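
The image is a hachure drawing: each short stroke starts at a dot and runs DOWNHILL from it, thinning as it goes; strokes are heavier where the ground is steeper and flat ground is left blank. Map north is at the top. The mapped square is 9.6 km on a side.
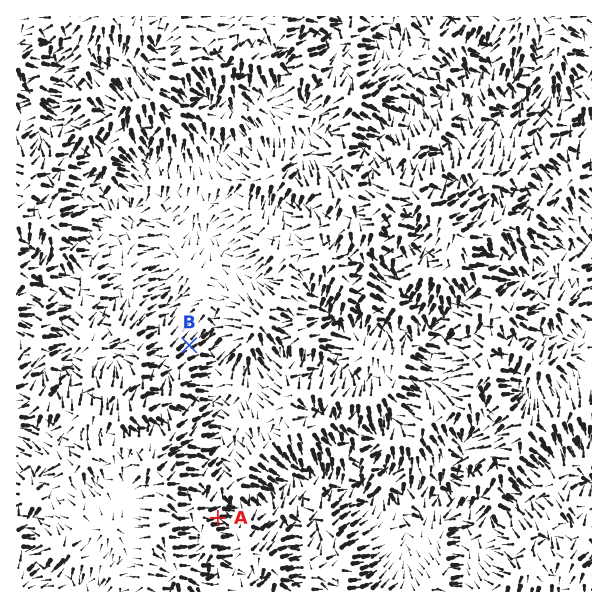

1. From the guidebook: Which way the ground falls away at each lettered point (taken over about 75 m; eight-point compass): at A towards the E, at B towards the NE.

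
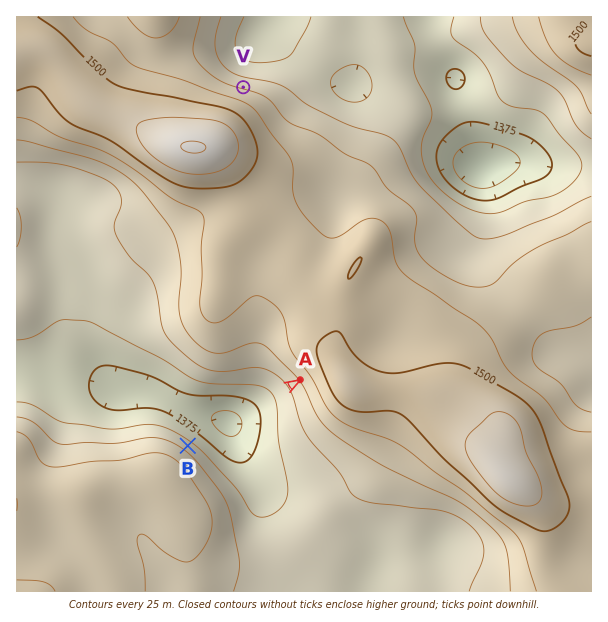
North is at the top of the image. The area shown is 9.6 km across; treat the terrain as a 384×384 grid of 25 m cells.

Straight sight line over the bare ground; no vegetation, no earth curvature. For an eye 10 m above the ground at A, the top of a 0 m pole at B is visible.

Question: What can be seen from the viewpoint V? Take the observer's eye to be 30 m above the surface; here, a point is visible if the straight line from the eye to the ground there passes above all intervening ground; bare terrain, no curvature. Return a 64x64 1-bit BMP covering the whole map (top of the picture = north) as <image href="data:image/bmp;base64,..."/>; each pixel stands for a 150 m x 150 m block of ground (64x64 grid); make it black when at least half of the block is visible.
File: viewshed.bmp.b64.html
<image width="64" height="64" href="data:image/bmp;base64,Qk0+AgAAAAAAAD4AAAAoAAAAQAAAAEAAAAABAAEAAAAAAAACAAATCwAAEwsAAAIAAAAAAAAA////AAAAAAAAAAAAAAAAAAAAAAAAAAAAAAAAAAAAAAAAAAAAAAAAAAAAAAAAAAAAAAAAAAAAAAAAAAAAAAAAAAAAAAAAAAAAAAAAAAAAAAAAAAAAAAAAAAAAAAAAAAAAAAAAAAAAAAAAAAAAAAAAAAAAAAAAAAYAAAAAAAAAHgAAAAAAAAA8AAAAAAAAADwAAAAAAAAAPAAAAAAAAAAeAAAAAAAAAB4AAAAAAAAADwAAAAAAAAAEAAAAAAAAAAAAAAAAAAAAAAAAAAAAAAAAAAAAAAAAAAAAAAAAAAAAAAAAAAAAAAAAAAAAAAAAAAAAAAAAAAAAAAAAAAAAAAAGAAAAAAAAAA+AAAAAAAAAD8AAAAAAAAAP4AAAAAAIAA/hAAAAAAgAD/MAAAAAHAAP/wAAAAAeAA//AAAAAA4AD/8AAAAADwAH/wAAAAAPgAP/AAAAAAfAAf8AAAAAB/AB/wAAAAAH8AD/AAAAAAfgAP8AAAAAB4AAfwAAAAAPAAA/AAAAAB+AAD8AAAAD/4AAPwAAAAf/wAB/AAAAD//AAP8AAAP//+AB/wAAH///8Af/AAA////4D/8AAH////Af/wD/////8B//AP/////wH/8B/////+A//wP/////4D//B//////g//8P/////+P//w/7////4///H4H////D//8fAf///8P//g=="/>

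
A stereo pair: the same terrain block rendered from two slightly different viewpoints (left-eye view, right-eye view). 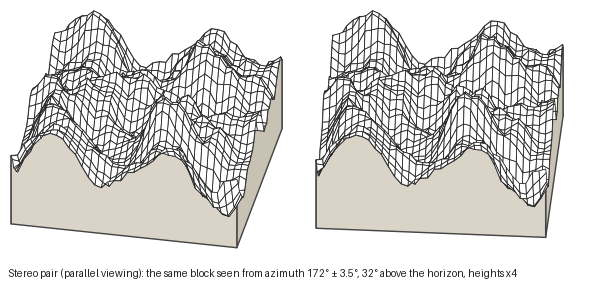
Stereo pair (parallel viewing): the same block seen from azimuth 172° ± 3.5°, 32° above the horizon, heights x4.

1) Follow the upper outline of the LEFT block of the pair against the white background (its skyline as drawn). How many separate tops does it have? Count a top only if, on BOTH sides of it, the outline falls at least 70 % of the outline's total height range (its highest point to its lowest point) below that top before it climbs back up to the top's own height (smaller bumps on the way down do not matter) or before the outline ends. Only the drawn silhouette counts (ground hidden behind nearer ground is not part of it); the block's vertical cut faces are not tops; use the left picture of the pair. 0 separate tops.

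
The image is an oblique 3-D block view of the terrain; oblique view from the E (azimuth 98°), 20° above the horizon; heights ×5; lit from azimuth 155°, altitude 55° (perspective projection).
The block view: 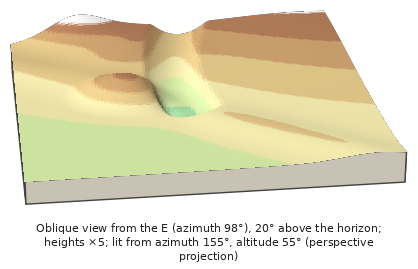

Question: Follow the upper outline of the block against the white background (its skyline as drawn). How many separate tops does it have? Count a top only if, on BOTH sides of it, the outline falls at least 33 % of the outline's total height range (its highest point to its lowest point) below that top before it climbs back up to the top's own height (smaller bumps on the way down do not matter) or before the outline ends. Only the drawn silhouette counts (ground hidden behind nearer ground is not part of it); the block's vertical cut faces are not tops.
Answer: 0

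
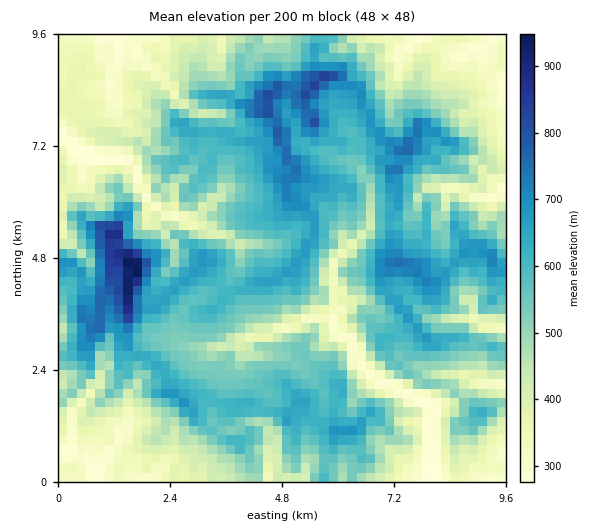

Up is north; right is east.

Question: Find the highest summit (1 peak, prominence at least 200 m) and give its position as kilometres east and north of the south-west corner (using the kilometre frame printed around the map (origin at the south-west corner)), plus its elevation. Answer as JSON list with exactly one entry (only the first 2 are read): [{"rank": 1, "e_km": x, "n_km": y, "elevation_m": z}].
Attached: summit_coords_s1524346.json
[{"rank": 1, "e_km": 1.64, "n_km": 4.56, "elevation_m": 995}]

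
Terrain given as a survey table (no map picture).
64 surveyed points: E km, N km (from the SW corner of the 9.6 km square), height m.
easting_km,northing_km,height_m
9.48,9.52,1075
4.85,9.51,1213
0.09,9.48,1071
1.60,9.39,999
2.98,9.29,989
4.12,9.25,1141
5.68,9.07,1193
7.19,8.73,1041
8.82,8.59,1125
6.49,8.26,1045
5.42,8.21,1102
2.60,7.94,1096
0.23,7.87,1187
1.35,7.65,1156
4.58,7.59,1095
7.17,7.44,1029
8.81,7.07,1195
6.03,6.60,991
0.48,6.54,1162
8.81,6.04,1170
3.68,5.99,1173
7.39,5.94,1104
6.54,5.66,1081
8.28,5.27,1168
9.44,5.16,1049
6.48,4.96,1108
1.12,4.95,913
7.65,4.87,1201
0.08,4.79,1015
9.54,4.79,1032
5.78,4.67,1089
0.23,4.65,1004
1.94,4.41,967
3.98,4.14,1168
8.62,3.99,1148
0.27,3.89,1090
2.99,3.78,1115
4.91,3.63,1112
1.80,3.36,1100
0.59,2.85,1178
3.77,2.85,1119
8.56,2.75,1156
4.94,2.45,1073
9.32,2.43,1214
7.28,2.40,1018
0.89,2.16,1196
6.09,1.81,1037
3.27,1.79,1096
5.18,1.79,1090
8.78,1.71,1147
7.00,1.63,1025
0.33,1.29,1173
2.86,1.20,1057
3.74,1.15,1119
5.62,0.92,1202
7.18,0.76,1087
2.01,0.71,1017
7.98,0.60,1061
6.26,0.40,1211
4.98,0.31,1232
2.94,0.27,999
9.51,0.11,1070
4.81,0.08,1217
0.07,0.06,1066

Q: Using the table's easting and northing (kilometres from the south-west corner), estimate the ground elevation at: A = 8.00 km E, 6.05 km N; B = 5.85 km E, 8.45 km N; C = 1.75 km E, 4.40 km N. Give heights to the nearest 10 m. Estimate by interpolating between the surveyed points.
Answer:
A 1140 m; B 1110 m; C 950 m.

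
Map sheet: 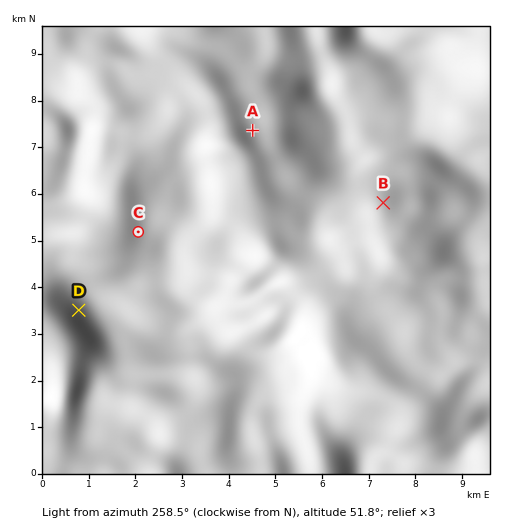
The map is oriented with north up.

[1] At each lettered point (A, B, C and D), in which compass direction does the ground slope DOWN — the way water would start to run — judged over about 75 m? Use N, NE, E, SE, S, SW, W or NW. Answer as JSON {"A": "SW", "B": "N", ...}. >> {"A": "NE", "B": "N", "C": "SE", "D": "NE"}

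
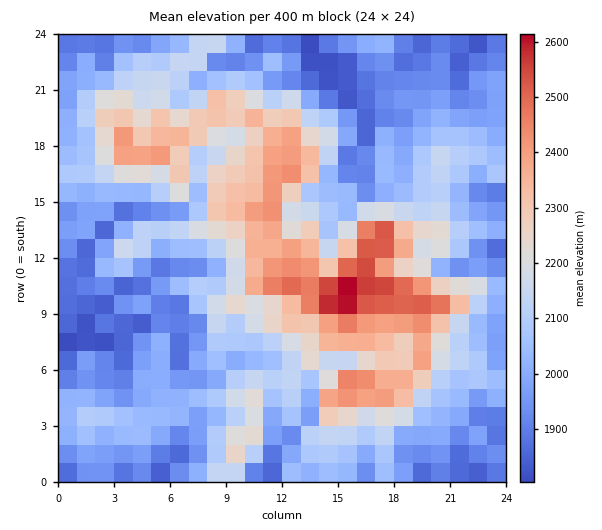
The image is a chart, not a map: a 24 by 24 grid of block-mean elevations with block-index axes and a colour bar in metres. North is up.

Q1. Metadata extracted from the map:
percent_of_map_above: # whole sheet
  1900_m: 85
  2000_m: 64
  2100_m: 41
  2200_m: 27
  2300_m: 17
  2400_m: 8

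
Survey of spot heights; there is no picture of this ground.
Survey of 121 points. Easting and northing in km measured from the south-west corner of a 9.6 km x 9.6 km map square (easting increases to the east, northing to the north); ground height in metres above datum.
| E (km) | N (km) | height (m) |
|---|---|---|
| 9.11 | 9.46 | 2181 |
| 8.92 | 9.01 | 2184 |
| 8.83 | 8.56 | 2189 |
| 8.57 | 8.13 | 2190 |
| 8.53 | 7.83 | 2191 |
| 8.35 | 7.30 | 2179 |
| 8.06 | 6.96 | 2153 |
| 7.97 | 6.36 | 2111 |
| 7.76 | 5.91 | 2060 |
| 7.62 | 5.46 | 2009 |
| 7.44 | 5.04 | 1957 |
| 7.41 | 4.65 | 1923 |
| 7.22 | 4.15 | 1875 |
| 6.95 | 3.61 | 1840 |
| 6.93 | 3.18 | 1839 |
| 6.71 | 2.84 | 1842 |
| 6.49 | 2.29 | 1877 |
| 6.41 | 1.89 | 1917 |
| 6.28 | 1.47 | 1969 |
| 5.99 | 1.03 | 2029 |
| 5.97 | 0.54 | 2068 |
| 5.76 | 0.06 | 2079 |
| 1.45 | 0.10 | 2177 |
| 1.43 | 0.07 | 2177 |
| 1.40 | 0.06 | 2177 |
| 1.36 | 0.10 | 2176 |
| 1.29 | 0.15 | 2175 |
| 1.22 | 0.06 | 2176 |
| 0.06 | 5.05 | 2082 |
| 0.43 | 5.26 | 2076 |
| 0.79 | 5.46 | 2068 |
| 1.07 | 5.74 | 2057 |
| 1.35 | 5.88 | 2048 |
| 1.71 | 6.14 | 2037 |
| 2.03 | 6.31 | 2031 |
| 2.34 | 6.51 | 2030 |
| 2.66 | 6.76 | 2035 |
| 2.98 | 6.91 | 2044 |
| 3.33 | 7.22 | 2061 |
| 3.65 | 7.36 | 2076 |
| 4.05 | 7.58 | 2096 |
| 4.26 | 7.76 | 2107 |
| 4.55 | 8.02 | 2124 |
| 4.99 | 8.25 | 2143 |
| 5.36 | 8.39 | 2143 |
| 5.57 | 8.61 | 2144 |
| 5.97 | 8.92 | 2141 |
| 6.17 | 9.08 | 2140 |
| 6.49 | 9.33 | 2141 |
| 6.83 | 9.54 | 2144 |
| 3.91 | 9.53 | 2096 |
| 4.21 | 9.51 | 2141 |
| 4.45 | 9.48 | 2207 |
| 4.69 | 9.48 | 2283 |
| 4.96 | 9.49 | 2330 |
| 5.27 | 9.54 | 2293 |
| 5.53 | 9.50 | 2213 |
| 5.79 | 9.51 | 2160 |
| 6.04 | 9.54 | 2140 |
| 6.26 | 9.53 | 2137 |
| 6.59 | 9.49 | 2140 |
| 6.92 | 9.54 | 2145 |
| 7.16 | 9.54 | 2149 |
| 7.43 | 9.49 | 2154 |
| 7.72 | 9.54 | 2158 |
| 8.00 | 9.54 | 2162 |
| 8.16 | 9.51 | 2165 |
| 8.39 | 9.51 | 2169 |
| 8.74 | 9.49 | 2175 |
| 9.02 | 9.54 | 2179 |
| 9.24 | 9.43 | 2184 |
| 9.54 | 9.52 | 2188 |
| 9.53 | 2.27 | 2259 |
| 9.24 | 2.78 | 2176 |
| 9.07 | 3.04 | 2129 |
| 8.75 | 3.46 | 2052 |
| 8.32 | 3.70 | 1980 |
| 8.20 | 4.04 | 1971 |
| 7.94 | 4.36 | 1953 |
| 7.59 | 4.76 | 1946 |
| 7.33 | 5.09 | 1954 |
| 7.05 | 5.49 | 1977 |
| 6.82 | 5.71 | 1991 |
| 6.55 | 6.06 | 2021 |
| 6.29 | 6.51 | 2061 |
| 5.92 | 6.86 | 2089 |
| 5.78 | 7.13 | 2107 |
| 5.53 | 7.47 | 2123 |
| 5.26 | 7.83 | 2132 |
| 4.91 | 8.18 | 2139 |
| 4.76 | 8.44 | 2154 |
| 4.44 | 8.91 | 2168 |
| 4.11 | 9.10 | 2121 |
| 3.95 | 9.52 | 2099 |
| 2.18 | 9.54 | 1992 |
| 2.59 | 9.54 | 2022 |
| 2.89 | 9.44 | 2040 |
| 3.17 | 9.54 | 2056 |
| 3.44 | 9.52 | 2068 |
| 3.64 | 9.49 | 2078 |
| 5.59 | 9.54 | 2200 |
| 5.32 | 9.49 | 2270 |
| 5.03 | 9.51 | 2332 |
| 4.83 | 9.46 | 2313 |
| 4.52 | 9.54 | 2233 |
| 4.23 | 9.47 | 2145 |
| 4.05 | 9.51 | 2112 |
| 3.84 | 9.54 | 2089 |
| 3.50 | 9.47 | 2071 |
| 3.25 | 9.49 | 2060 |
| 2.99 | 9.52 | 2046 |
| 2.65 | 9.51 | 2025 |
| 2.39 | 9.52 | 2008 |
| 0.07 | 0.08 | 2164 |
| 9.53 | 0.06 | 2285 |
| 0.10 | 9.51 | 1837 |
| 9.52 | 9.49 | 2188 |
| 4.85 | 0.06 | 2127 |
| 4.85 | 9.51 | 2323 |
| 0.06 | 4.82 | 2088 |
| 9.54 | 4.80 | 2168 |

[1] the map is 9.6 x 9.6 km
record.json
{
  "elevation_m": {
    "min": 1825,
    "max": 2345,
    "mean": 2055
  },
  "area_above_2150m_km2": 17.8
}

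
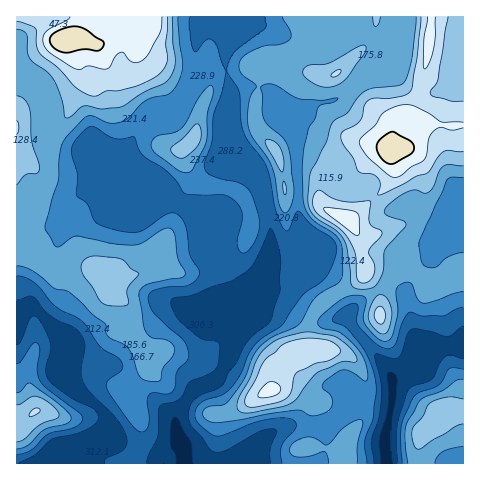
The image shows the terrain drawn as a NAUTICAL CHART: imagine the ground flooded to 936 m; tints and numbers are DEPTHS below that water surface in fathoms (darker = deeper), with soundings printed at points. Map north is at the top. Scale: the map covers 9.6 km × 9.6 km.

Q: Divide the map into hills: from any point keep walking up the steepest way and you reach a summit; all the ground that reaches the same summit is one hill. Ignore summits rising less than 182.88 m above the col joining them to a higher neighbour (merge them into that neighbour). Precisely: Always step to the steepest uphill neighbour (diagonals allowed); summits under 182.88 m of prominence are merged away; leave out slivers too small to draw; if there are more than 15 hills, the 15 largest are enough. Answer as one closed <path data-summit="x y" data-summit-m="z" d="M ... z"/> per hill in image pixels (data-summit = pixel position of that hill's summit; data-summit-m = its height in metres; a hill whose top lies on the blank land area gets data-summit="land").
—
<path data-summit="land" d="M463 16l-236 1 0 35-2 11 6 32-3 11 3 24 15 38 15 14 9 40 0 24-32 79-4 18-6 13 1 4 10-19 16-16 7-21 4-6 13 3 21 14 18 7 11 0 13-5 5 1 35 44 10 17 22-9 16-20 12-4 20 0 2-2z"/><path data-summit="land" d="M227 16l-211 1 0 291 12 1 5-3 13 13 10 15 22 54 9 11 17 13 5 13-1 11-28 7-14 7-2 3 5 11 117 0-1-15-8-17-1-14 17-27 21-9 14-21 9-26-3-9 0-24 7-21-14-21-17-18-11-27-24-12-47-50 0-5 7-14 15-19 24-3 9-10 13-28 0-27 2-5 6-6 6-1 9 5 6 13 2-1z"/><path data-summit="271 390" data-summit-m="868" d="M271 298l-5 0-3 3-8 24-16 16-20 36-5 5-20 8-15 21-3 7 0 9 8 18 3 19 48 0 17-9 15-19 14-8 7-2 38 1 13-9 11-12 8-4 34 4 1-23-4-11-42-54-5-1-13 5-16-2-13-5-16-12z"/><path data-summit="193 139" data-summit-m="708" d="M210 35l-6 1-8 11 0 27-18 35-11 5-12-1-5 2-15 19-7 14 0 5 47 50 24 12 11 27 17 18 14 21-7 21 0 24 2 3 34-83 0-24-9-40-15-14-15-38-3-22 3-13-6-32 1-9-7-14z"/><path data-summit="35 412" data-summit-m="759" d="M33 306l-5 3-12 0 0 154 52 1-4-11 2-3 14-7 28-7 1-11-5-13-17-13-9-11-26-61z"/><path data-summit="445 410" data-summit-m="727" d="M463 345l-21 1-12 4-16 20-22 9 1 19-7 34 2 32 76-1z"/>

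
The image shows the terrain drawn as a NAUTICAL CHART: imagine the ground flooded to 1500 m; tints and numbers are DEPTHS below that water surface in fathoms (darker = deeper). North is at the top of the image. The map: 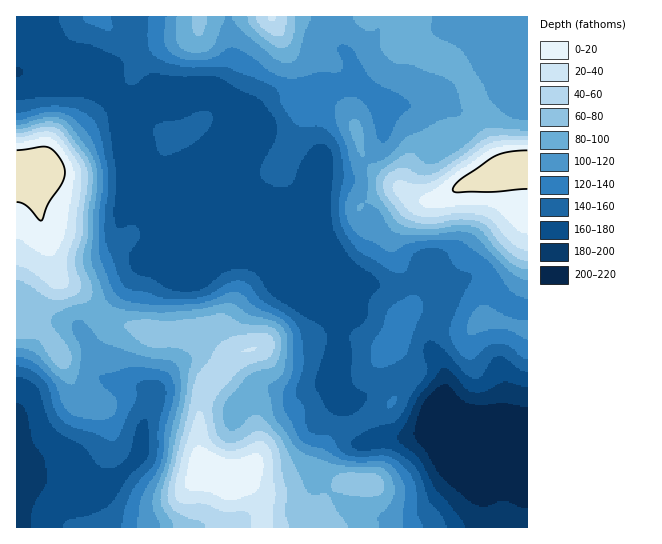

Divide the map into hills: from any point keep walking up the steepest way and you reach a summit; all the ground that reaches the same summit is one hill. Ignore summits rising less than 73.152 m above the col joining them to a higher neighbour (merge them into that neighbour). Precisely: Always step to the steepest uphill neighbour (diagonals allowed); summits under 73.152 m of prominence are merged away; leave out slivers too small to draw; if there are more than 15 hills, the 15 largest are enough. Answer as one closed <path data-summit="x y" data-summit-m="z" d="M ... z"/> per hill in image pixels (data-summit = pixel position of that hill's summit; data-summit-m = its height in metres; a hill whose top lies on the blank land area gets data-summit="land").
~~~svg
<path data-summit="land" d="M527 16l-198 0 0 25 2 3 15 8 3 5 6 16 0 9-14 5-19 0-19 5-25 3-12 5-11 11-40-16-73 0-8 4-17-1 26 63 10 12 9 3 77 77 22 11 20 25 59 28 0 64 21 48 9 11 13-3 26 0 26-8 7 0 49 20 6 4 13 2 18-4z"/><path data-summit="210 467" data-summit-m="1495" d="M118 100l1 29 4 24 29 69 1 17-9 23-15 20-48 49 21 46 16 7 23 3 12 8 0 7-10 24-2 23-4 9-28 26-24 1-24-9-28 0-16-8-1 59 511 1 0-76-17 3-13-2-6-4-49-20-7 0-26 8-26 0-8 3-5 0-5-5-16-30-9-24 0-64-59-28-20-25-22-11-77-77-9-3-10-12z"/><path data-summit="land" d="M51 65l-18 2-17 6 0 394 17 9 28 0 17 8 27 1 14-9 18-18 4-9 2-23 10-24 0-7-12-8-23-3-16-7-21-46 43-42 17-23 12-27 0-12-30-74-4-24-2-32-9-11-7-13-7-5-35 0z"/><path data-summit="271 17" data-summit-m="1430" d="M327 16l-192 0-2 22-5 13-17 16-14 3 4 3 7 13 11 13 15 0 8-4 73 0 40 16 11-11 12-5 25-3 19-5 19 0 14-5 0-9-6-16-3-5-15-8-2-3z"/>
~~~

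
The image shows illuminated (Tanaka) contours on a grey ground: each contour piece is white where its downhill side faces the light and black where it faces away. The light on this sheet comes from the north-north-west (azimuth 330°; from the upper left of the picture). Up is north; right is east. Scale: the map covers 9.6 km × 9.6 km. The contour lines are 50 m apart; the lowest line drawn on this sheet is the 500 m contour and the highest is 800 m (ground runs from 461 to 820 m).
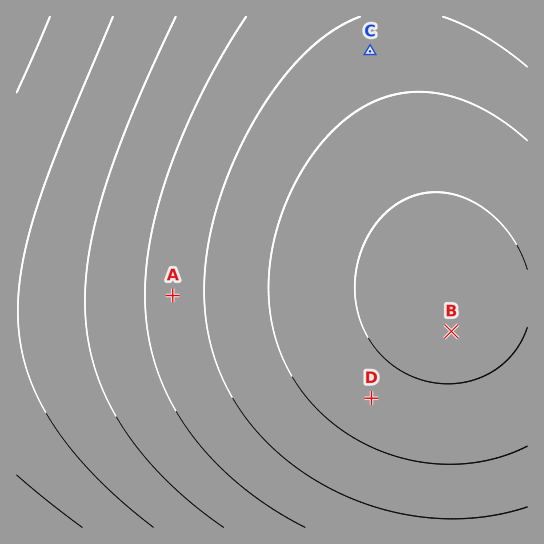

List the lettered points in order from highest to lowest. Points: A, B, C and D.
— B D C A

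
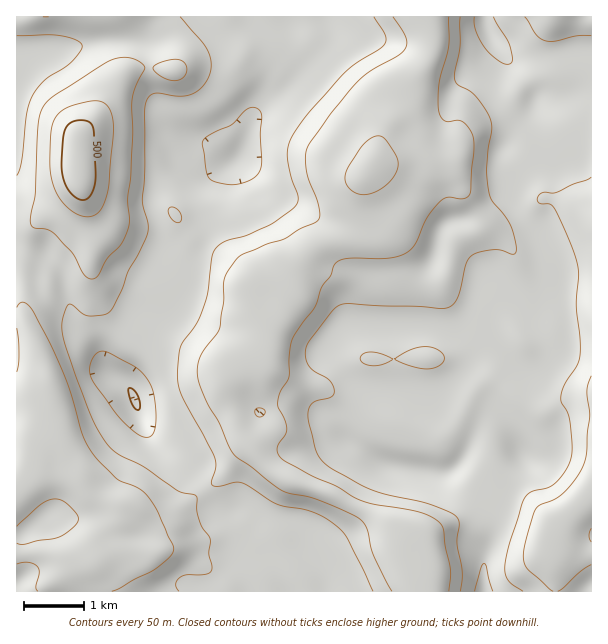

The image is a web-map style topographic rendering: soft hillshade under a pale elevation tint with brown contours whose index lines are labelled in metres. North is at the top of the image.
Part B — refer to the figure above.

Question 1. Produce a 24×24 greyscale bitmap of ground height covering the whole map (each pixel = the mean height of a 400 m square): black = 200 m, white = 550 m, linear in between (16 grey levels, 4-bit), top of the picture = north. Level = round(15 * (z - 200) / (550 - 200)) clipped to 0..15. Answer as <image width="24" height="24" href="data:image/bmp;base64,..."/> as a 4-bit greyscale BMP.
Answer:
<image width="24" height="24" href="data:image/bmp;base64,Qk2WAQAAAAAAAHYAAAAoAAAAGAAAABgAAAABAAQAAAAAACABAAATCwAAEwsAABAAAAAAAAAAAAAAABEREQAiIiIAMzMzAERERABVVVUAZmZmAHd3dwCIiIgAmZmZAKqqqgC7u7sAzMzMAN3d3QDu7u4A////AImZmHZmZmZpqnRomJmqmYdmZmZ6qnV5qYiZmYdmZmaKqWZpqZiZmYdmZ3iZh2ZomqmpmGZniZhlVVZmeaqodmZ5mHZVVVZVaKqXVGaJmGZmZmZWaKqGM2eZmGZmZmZmaKp0JGipmHZmZmZmaJlkRWiqqGZmZmZmZ5hlZmeaqWZmZmZmZ5dmZmaKqYZmZmZmZ4d4ZmaKqpd3d2ZmZ3eJdmZ5qpiIh3ZmZ4iahmZniamZl3d2Z4mql2ZmZ5mqmHdmZ4rclmVVZpq6qZdmZ4vsllVEV5q7qpdmZnvsplREV5q7qpdmZnvcplVUVoqqqZdmZmmrl2ZlVmiqqXZlVmeJmJdmZmeKqWVVZmZniIdmZmZomnVGZnd4h3ZmZmZnmnRXhw=="/>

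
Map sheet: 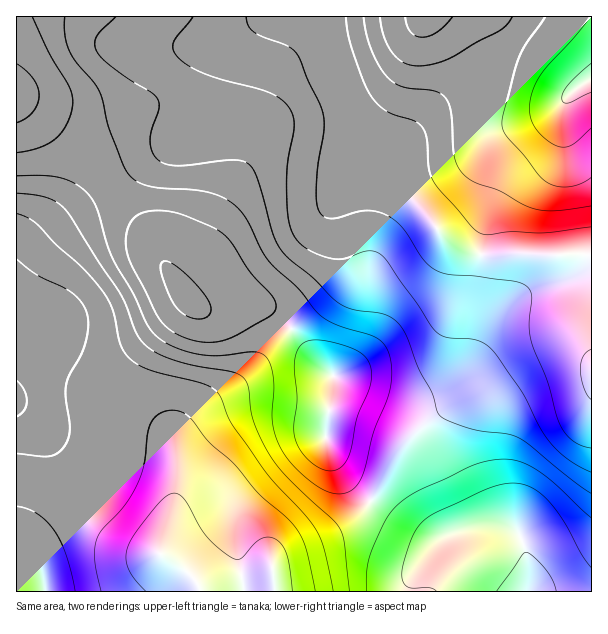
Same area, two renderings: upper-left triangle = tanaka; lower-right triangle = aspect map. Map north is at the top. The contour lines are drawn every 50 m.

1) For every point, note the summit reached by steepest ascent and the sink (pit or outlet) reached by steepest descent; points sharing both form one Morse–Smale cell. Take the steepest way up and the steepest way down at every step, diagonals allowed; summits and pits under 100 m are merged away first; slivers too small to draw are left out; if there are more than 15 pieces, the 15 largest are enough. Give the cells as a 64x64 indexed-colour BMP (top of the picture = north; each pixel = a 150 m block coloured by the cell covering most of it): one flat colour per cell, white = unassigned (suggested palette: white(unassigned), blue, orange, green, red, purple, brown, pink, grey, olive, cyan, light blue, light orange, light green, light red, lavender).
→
<image width="64" height="64" href="data:image/bmp;base64,Qk12CAAAAAAAAHYAAAAoAAAAQAAAAEAAAAABAAQAAAAAAAAIAAATCwAAEwsAABAAAAAAAAAA////ALR3HwAOf/8ALKAsACgn1gC9Z5QAS1aMAMJ34wB/f38AIr28AM++FwDox64AeLv/AIrfmACWmP8A1bDFACIiIiIiIiIiIiIiIiIiJVVVVVVVVVVVVVVVVVVUREREIiIiIiIiIiIiIiIiIiIlVVVVVVVVVVVVVVVVVVREREQiIiIiIiIiIiIiIiIiIiVVVVVVVVVVVVVVVVVVVERERCIiIiIiIiIiIiIiIiIiJVVVVVVVVVVVVVVVVVVUREREIiIiIiIiIiIiIiIiIiIiVVVVVVVVVVVVVVVVVVREREQiIiIiIiIiIiIiIiIiIiIiVVVVVVVVVVVVVVVVRERERCIiIiIiIiIiIiIiIiIiIiIiJVVVVVVUREVVVVVEREREIiIiIiIiIiIiIiIiIiIiIiIiJVVVVEREREREREREREQiIiIiIiIiIiIiIiIiIiIiIiIiVVRERERERERERERERCIiIiIiIiIiIiIiIiIiIiIiIiIlREREREREREREREREIiIiIiIiIiIiIiIiIiIiIiIiIiFEREREREREREREREQiIiIiIiIiIiIiIiIiIiIiIiIiEURERERERERERERERCIiIiIiIiIiIiIiIiIiIiIiIiERFEREREREREREREREIiIiIiIiIiIiIiIiIiIiIiIiERERREREREREREREREQiIiIiIiIiIiIiIiIiIiIiIiERERFERERERERERERERCIiIiIiIiIiIiIiIiIiIiIiIRERERREREREREREREREIiIiIiIiIiIiIiIiIiIiIiIhERERFEREREREREREREQiIiIiIiIiIiIiIiIiIiIiIhERERERRERERERERERERCIiIiIiIiIiIiIiIiIiIiIiIREREREUREREREREREREIiIiIiIiIiIiIiIiIiIiIiIhEREREREUREREREREREQiIiIiIiIiIiIiIiIiIiIiIiERERERERFERERERERERCIiIiIiIiIiIiIiIiIiIiIiIRERERERERFEREREREREIiIiIiIiIiIiIiIiIiIiIiIhERERERERERFEREREREQiIiIiIiIiIiIiIiIiIiIiIiERERERERERERRERERERCIiIiIiIiIiIiIiIiIiIiIiIRERERERERERERREREREIiIiIiIiIiIiIiIiIiIiIiIREREREREREREREUREREQiIiIiIiIiIiIiIiIiIiIiIRERERERERERERERERREQSIiIiIiIiIiIiIiIiIiIiIRERERERERERERERERERERIiIiIiIiIiIiIiIiIiIiIREREREREREREREREREREREiIiIiIiIiIiIiIiIiIiIRERERERERERERERERERERESIiIiIiIiIiIiIiIiIiIRERERERERERERERERERERERIiIiIiIiIiIiIiIiIiIREREREREREREREREREREREREiIiIiIiIiIiIhERERERERERERERERERERERERERERESIiIiIiIiIiIhERERERERERERERERERERERERERERERIiIiIiIiIiIiEREREREREREREREREREREREREREREREiIiIiIiIiIiERERERERERERERERERERERERERERERESIiIiIiIiIiERERERERERERERERERERERERERERERERIiIiIiIiIiIREREREREREREREREREREREREzERERERMiIiIiIiIiIRERERERERERERERERERERETMzMzMzMzMyIiIiIiIiIhEREREREREREREREREREREzMzMzMzMzMzIiIiIiIiIhERERERERERERERERERERETMzMzMzMzMzMiIiIiIiIhERERERERERERERERERERETMzMzMzMzMzMyIiIiIiIhERERERERERERERERERERETMzMzMzMzMzMzIiIiIiIiERERERERERERERERERERETMzMzMzMzMzMzMiIiIiIiERERERERERERERERERERETMzMzMzMzMzMzMyIiIiIiERERERERERERERERERERERMzMzMzMzMzMzMzIiIiIiERERERERERERERERERERERMzMzMzMzMzMzMzMiIiIiIREREREREREREREREREREREzMzMzMzMzMzMzMyIiIiIREREREREREREREREREREREzMzMzMzMzMzMzMzIiIiERERERERERERERERERERERMzMzMzMzMzMzMzMzMiIiERERERERERERERERERERERMzMzMzMzMzMzMzMzMyIiEREREREREREREREREREREREzMzMzMzMzMzMzMzMzIiEREREREREREREREREREREREzMzMzMzMzMzMzMzMzMiERERERERERERERERERERERETMzMzMzMzMzMzMzMzMxERERERERERERERERERERERERMzMzMzMzMzMzMzMzMzERERERERERERERERERERERERMzMzMzMzMzMzMzMzMzMREREREREREREREREREREREREzMzMzMzMzMzMzMzMzMxEREREREREREREREREREREREzMzMzMzMzMzMzMzMzMzERERERERERERERERERERERETMzMzMzMzMzMzMzMzMzMRERERERERERERERERERERERMzMzMzMzMzMzMzMzMzMxEREREREREREREREREREREREzMzMzMzMzMzMzMzMzMzEREREREREREREREREREREREzMzMzMzMzMzMzMzMzMzMRERERERERERERERERERERETMzMzMzMzMzMzMzMzMzMxERERERERERERERERERERETMzMzMzMzMzMzMzMzMzMz"/>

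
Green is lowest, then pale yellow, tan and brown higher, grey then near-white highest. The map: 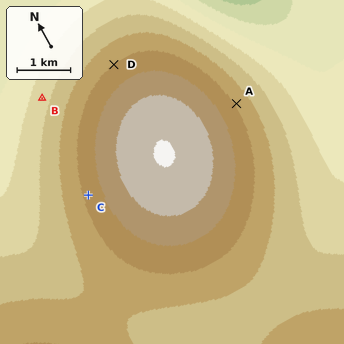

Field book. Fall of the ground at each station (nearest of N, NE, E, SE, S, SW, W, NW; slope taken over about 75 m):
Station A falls E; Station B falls NW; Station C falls W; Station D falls N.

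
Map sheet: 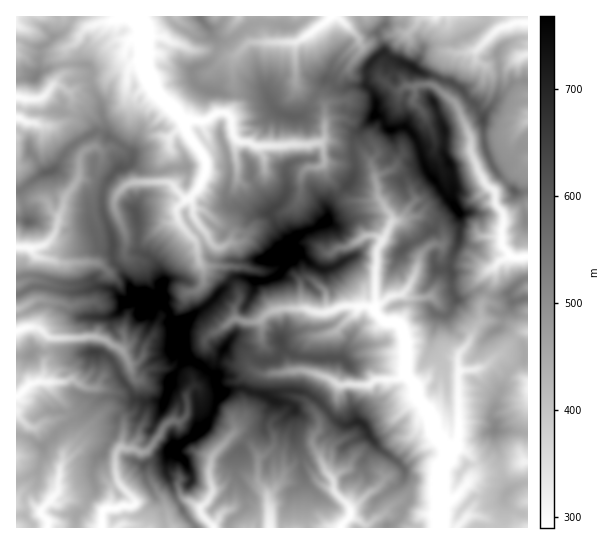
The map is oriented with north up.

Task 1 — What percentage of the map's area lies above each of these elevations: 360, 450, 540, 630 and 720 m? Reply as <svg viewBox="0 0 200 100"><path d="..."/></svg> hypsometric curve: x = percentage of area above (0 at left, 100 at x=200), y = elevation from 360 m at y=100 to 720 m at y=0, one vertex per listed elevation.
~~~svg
<svg viewBox="0 0 200 100"><path d="M175 100l-47-25-58-25-42-25-17-25"/></svg>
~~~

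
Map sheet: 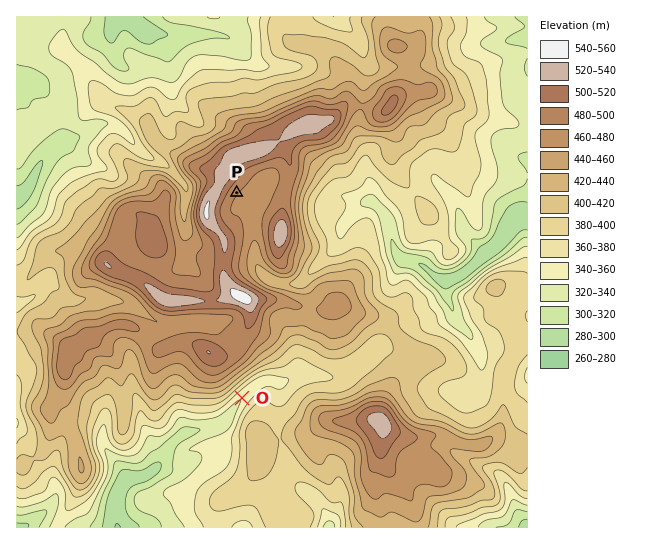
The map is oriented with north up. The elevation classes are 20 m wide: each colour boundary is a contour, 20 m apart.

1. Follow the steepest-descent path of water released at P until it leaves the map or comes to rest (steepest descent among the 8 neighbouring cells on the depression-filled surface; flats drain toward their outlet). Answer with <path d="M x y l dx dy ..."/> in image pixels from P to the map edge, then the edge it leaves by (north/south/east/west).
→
<path d="M237 193l6 6 7 0 4 4 0 54 1 1 0 4 4 8 8 8 11 5 20 0 3-1 37-37 1-3 0-5 2-2 0-5 2-5 23-23 8 1 11 11 4 9 0 6 1 1 1 9 2 2 0 4 5 10 7 6 10 1 8 4 8 8 10 5 12-1 12-5 21-20 7-4 8-8 10-16 10-6 6 0"/>
exit: east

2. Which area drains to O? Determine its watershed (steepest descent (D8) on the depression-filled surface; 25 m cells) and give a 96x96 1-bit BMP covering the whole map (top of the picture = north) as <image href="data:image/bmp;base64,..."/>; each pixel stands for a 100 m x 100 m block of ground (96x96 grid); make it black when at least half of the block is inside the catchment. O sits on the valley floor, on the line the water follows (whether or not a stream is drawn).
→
<image width="96" height="96" href="data:image/bmp;base64,Qk2+BAAAAAAAAD4AAAAoAAAAYAAAAGAAAAABAAEAAAAAAIAEAAATCwAAEwsAAAIAAAAAAAAA////AAAAAAAAAAAAAAAAAAAAAAAAAAAAAAAAAAAAAAAAAAAAAAAAAAAAAAAAAAAAAAAAAAAAAAAAAAAAAAAAAAAAAAAAAAAAAAAAAAAAAAAAAAAAAAAAAAAAAAAAAAAAAAAAAAAAAAAAAAAAAAAAAAAAAAAAAAAAAAAAAAAAAAAAAAAAAAAAAAAAAAAAAAAAAAAAAAAAAAAAAAAAAAAAAAAAAAAAAAAAAAAAAAAAAAAAAAAAAAAAAAAAAAAAAAAAAAAAAAAAAAAAAAAAAAeAAAAAAAAAAAAAAAf+AAAAAAAAAAAAAAf/AAAAAAAAAAAAAAf/gAAAAAAAAAAAAAf///AAAAAAAAAAAAf///gAAAAAAAAAAAf///gAAAAAAAAAAA////gAAAAAAAAAAD////gAAAAAAAAAAD////wAAAAAAAAAAH////wAAAAAAAAAAP////4AAAAAAAAAAf////8AAAAAAAAAA/////+AAAAAAAAAA//////AAAAAAAAAB//////gAAAAAAAAB//////gAAAAAAAAAH/////AAAAAAAAAAD////+AAAAAAAAAAD////8AAAAAAAAAAB////4AAAAAAAAAAB////wAAAAAAAAAAA////gAAAAAAAAAAA////AAAAAAAAAAAA///wAAAAAAAAAAAA/+DAAAAAAAAAAAAA/gAAAAAAAAAAAAAAAAAAAAAAAAAAAAAAAAAAAAAAAAAAAAAAAAAAAAAAAAAAAAAAAAAAAAAAAAAAAAAAAAAAAAAAAAAAAAAAAAAAAAAAAAAAAAAAAAAAAAAAAAAAAAAAAAAAAAAAAAAAAAAAAAAAAAAAAAAAAAAAAAAAAAAAAAAAAAAAAAAAAAAAAAAAAAAAAAAAAAAAAAAAAAAAAAAAAAAAAAAAAAAAAAAAAAAAAAAAAAAAAAAAAAAAAAAAAAAAAAAAAAAAAAAAAAAAAAAAAAAAAAAAAAAAAAAAAAAAAAAAAAAAAAAAAAAAAAAAAAAAAAAAAAAAAAAAAAAAAAAAAAAAAAAAAAAAAAAAAAAAAAAAAAAAAAAAAAAAAAAAAAAAAAAAAAAAAAAAAAAAAAAAAAAAAAAAAAAAAAAAAAAAAAAAAAAAAAAAAAAAAAAAAAAAAAAAAAAAAAAAAAAAAAAAAAAAAAAAAAAAAAAAAAAAAAAAAAAAAAAAAAAAAAAAAAAAAAAAAAAAAAAAAAAAAAAAAAAAAAAAAAAAAAAAAAAAAAAAAAAAAAAAAAAAAAAAAAAAAAAAAAAAAAAAAAAAAAAAAAAAAAAAAAAAAAAAAAAAAAAAAAAAAAAAAAAAAAAAAAAAAAAAAAAAAAAAAAAAAAAAAAAAAAAAAAAAAAAAAAAAAAAAAAAAAAAAAAAAAAAAAAAAAAAAAAAAAAAAAAAAAAAAAAAAAAAAAAAAAAAAAAAAAAAAAAAAAAAAAAAAAAAAAAAAAAAAAAAAAAAAAAAAAAAAAAAAAAAAAAAAAAAAAAAAAAAAAAAAAAAAAAAAAAAAAAAAAAAAAAAAAAAAAAAAAAAAAAAAA="/>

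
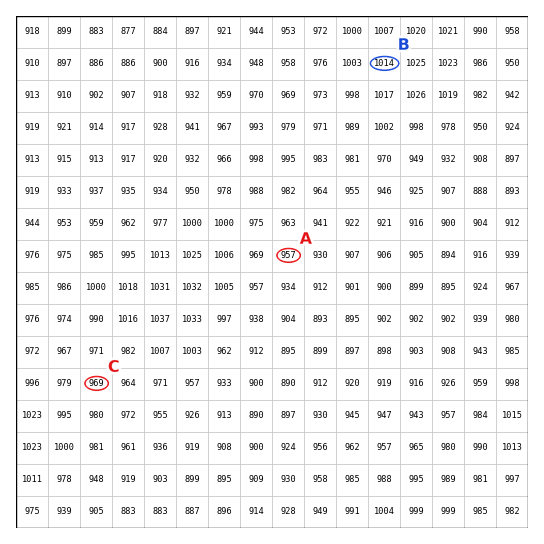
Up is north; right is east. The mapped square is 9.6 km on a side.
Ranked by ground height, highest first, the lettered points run B C A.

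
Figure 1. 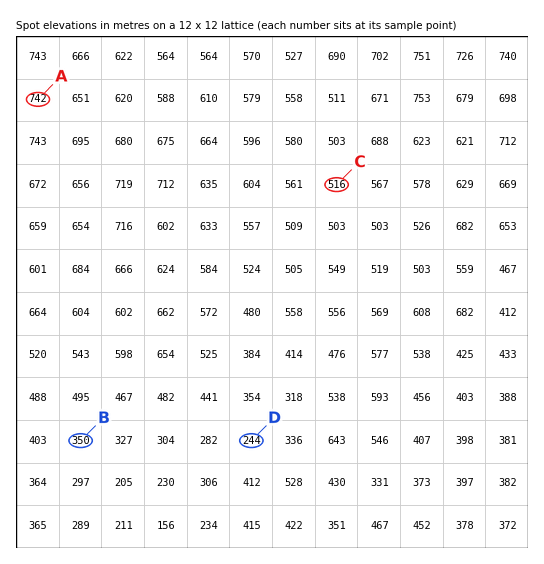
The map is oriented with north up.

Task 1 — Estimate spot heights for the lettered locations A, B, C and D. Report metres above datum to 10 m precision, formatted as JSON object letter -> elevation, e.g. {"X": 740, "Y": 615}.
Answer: {"A": 740, "B": 350, "C": 520, "D": 240}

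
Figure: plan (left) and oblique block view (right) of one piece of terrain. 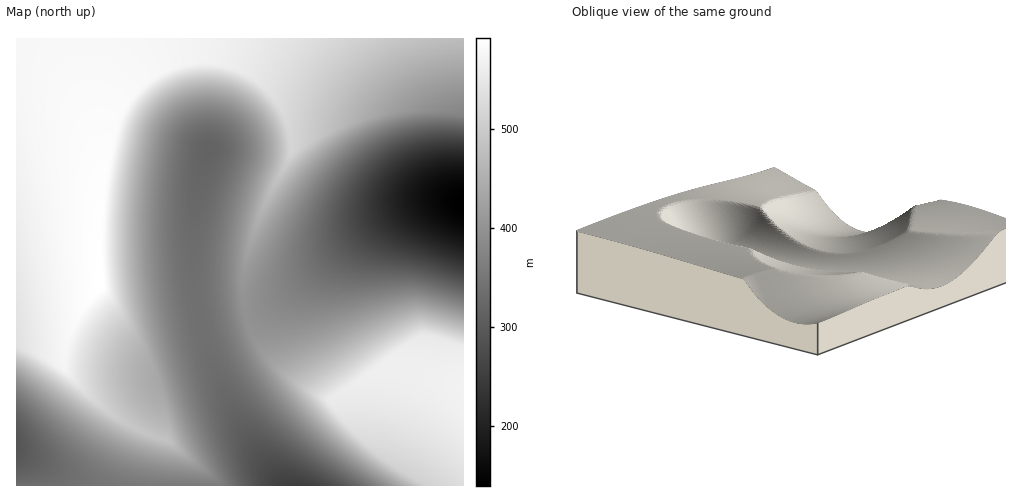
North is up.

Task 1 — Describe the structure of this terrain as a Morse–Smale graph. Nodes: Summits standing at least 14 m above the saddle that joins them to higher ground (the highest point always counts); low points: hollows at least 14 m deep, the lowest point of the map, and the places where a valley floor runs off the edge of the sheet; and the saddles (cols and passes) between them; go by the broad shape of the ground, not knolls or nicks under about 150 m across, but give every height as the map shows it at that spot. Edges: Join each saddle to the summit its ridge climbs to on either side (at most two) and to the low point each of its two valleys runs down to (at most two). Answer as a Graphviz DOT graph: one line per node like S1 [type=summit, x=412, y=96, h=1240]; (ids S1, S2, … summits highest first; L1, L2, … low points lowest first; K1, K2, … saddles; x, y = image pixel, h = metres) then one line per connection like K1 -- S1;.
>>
graph terrain {
  S1 [type=summit, x=101, y=282, h=592];
  S2 [type=summit, x=462, y=390, h=568];
  L1 [type=low, x=463, y=203, h=139];
  L2 [type=low, x=295, y=485, h=250];
  L3 [type=low, x=17, y=445, h=290];
  L4 [type=low, x=208, y=151, h=315];
  K1 [type=saddle, x=246, y=319, h=398];
  K2 [type=saddle, x=214, y=485, h=357];
  K3 [type=saddle, x=200, y=316, h=338];
  K1 -- S1;
  K1 -- S2;
  K1 -- L1;
  K1 -- L2;
  K2 -- S1;
  K2 -- L2;
  K2 -- L3;
  K3 -- S1;
  K3 -- L2;
  K3 -- L4;
}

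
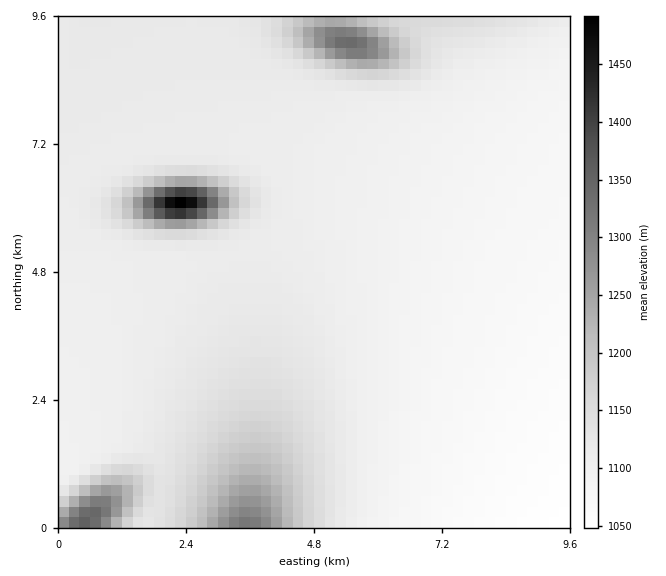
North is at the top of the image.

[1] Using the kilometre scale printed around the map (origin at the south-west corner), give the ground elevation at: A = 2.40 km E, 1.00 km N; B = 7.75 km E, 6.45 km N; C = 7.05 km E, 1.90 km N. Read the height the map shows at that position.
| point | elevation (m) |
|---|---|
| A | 1152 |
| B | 1086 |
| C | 1077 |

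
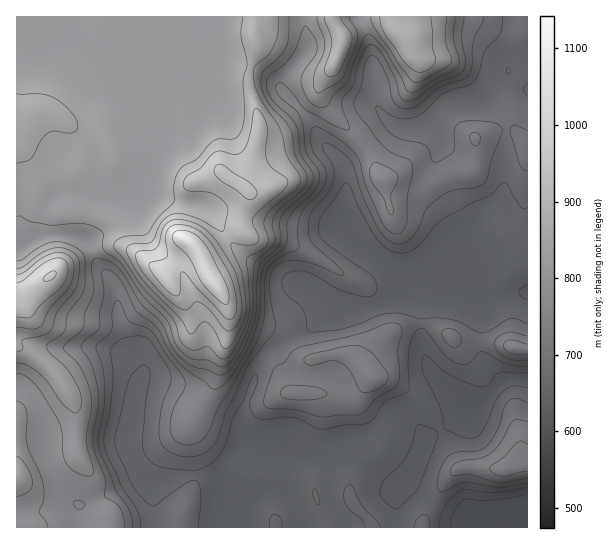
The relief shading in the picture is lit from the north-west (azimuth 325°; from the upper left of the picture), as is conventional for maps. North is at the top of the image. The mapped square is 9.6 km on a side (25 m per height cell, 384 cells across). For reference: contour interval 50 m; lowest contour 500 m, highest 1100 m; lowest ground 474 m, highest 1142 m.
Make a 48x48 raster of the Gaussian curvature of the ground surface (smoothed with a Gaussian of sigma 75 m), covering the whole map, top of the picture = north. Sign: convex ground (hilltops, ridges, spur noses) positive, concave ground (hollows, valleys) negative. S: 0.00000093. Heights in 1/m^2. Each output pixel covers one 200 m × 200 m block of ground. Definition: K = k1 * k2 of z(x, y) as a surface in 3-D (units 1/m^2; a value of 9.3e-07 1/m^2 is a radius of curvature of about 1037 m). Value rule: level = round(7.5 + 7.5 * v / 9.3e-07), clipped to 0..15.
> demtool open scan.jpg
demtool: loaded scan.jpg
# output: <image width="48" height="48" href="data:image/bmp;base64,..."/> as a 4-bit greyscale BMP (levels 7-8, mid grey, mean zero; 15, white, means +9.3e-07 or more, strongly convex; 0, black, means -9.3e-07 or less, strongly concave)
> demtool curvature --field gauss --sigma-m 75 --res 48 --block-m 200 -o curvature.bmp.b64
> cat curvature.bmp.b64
<image width="48" height="48" href="data:image/bmp;base64,Qk32BAAAAAAAAHYAAAAoAAAAMAAAADAAAAABAAQAAAAAAIAEAAATCwAAEwsAABAAAAAAAAAAAAAAABEREQAiIiIAMzMzAERERABVVVUAZmZmAHd3dwCIiIgAmZmZAKqqqgC7u7sAzMzMAN3d3QDu7u4A////AHiId3iJlmeHeIh3eJh4eHh5hnqnmIiHeHd3iIeclWeJiIiHeJd3d3h3eHhliYd3eHdniIZId3d5l4iId3d4h3h4iHdja6Z3eId4h3YlmIh3d4iId3h4h4h4iIh1Wadmeth3d3mHiIiHZoh4iHd4h3h4iIh3hledlch3eJiHd3d3Znd4iHd4d3d3d3d3u1WchmeHeZeYd3d3d3Z3d4iHd4d4h3eHeXZneFiHiFe5h3Z4iId4eIiHd4iIh3eHVoqGeGiIdke5h3eZmId4d4iHZ4iHeHeHd5qXiYiIdmeIiHeJmIiId4mXd4hld3h3eIiHeId4d4h3eHeIiHeXd3mHiHiFeIh3d4iId3d3iJh3d3eIh2d0aIh3h3iXqod3d4iHqHeImZh3iHd3dld2eKqIiHdVh1Z4h3dliJiHiId3iIiGVkNpmIh3eIeMp0eIh3d4Vrh3iHd3eImFR2JZt3dmeJiamXiHd3d4ZGZnh4d3iIl2d3l5hHeKh3eId3iHeHhkeGZnh3eJiJd6tm+3RoeJhomHdnmXiHY7+oVXd4h4ireOxnmXZ3ZYd4h3d3mI22IM9piHd4h1Z5d3iIRXZWd4iIh3m3Q26md2WGuHiIh2VnhyWJj7VGd3d4iHiWVWd3iHaHhniHeJZnh1eYn7ZXd3d4iGZ3d3d4h3d3dnd3d4hnipZ4u4d4iHd3d2eId4h4iHdyeJlmd6honIWLyXeqiIh3iId4d3iHd3eAes12isiJqmaZmGbemZiIiXd4d3iHd3eNi/+nvKe7l3d3hzCvuXZ3d3d3d3h3iHiPd99gBDTIM4aIdRF3RVZ3iHZWZ4iIiIiIdBJGV2WGBbu3VH/1BGeIh3V3Z4iIeHeHh1WKhVabb/+UN7y4Z3qYh2i6d4iId4iHd3d3d3eYTKdWaGRXp4mYh3vId4h4iId4h3h3eHiIURaKdkRXl5mIh3q4d3h4h3d4h3h4d4iIhQeYd4l3eId4d3Z3h3h4h4d4iIh3eId4h3h3d5mJmnZnh3Vod3d3dod4eHeHd3d3drxnh4eIv5ZVeMyYd3d5l3d4d3eId4d3dnhKp3d3m3ZFl6qHd3eKp4eHd4iIeId4d2iLl2d3VodYk1d3d4h2Z4iYiIh3eId3d3iHd2d3VqyYdWeHd4iHd3eYeIh3eId3d3h2eHiHmKuXeHiId3h7t2eHd3iHeHd3d3d3iomXplh2aHiHeIdqlmd3d3iHiHeHd3d3iYqXcTdmeIdlZ3dnhniHiIh4d3iIh4iIiHh5c1dHiYZWVneImHh3iId4d3iIiHd4iGKel6tniIZqh7qXd3eId3d4d4iIiId4d3LfhpVXVnmGd5l0Z3d4h3d3d4iIiId3d3GKVWbbaJmFqnhkV4iIiHd3d3d3h4h3iFJ3VnfajOmKvI3GaIh3iId3d3d3d4d4iHmYd8toivp5iIqGiIh3iIiHd3d3d3d4d4qIh6tc0Vd4h3aHd3eHiHiHiHeIh3iHd5l4dmhakAmoiHeId3eHiHiHiIiIh3iHiHeId0iRxFl3d3h2iHeA=="/>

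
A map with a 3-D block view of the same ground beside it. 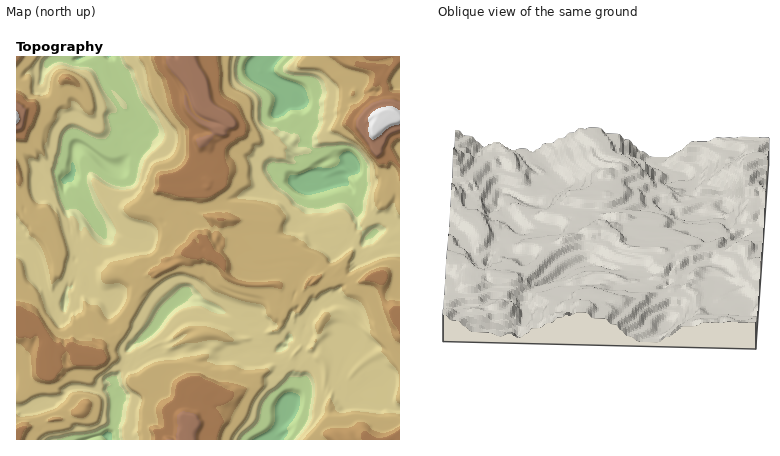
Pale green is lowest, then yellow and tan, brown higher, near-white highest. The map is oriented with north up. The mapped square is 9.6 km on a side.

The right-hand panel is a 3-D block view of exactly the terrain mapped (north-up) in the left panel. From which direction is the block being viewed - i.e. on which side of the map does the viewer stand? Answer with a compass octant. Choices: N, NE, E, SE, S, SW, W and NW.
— S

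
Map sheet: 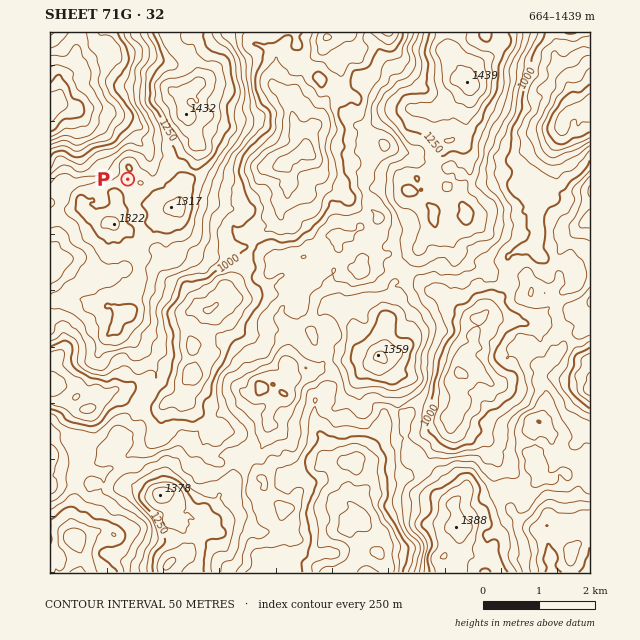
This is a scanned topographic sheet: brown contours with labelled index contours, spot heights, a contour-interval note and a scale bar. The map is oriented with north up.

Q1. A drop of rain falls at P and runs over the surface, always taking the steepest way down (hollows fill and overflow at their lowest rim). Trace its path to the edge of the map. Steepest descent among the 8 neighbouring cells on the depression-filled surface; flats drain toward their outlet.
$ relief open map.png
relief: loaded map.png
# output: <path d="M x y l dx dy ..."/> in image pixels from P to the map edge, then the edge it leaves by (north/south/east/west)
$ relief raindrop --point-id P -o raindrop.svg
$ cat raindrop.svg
<path d="M128 179l5 3 3-1 11 0 5-5 0-12-2-2 0-7-1-1 0-3-11-10 0-13-10-9-7 0-6-3-3-3-8 0-3-3-23 0-1-1-7 0-10-7-10 1"/>
exit: west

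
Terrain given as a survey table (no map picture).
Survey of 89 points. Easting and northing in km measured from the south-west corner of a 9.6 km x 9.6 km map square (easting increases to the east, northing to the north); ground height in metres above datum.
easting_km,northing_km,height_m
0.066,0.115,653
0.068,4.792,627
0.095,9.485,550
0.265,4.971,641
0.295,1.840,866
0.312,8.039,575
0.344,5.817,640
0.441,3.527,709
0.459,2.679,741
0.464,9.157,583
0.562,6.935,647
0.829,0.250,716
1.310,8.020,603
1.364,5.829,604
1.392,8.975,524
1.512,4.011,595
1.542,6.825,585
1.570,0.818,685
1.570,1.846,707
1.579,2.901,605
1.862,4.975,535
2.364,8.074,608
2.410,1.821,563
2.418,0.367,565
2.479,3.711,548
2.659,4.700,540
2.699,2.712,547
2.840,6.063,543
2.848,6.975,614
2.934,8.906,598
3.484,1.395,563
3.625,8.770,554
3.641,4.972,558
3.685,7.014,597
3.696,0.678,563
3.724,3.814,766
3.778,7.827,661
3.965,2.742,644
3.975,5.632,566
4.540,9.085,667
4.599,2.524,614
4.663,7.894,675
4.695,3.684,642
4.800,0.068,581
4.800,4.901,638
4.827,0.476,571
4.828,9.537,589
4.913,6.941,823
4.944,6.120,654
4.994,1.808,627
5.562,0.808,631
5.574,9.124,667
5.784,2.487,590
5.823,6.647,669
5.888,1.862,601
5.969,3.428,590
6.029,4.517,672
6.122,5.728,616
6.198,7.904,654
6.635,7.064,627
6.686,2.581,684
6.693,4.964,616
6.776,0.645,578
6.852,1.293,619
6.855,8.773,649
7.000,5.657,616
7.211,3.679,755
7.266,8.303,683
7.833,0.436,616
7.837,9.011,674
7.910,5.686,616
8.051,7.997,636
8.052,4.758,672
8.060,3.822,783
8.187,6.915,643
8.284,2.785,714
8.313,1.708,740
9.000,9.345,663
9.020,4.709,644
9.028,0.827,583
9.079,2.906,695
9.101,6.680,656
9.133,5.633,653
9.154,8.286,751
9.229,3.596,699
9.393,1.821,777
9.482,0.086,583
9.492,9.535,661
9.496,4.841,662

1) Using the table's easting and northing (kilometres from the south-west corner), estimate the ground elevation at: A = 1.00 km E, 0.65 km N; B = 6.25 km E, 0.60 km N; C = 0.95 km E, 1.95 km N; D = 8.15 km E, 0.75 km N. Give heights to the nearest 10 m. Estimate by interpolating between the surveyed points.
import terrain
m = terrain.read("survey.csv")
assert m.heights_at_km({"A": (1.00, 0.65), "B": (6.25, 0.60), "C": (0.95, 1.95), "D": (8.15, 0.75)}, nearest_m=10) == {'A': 770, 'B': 590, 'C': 790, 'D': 620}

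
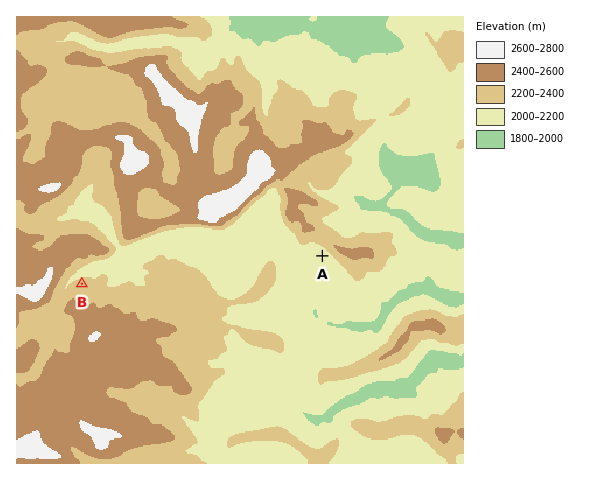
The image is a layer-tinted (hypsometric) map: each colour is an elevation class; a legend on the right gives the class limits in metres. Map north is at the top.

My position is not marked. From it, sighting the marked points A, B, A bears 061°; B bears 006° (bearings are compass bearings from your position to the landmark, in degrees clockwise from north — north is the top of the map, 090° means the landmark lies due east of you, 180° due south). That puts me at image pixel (70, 395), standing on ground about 2500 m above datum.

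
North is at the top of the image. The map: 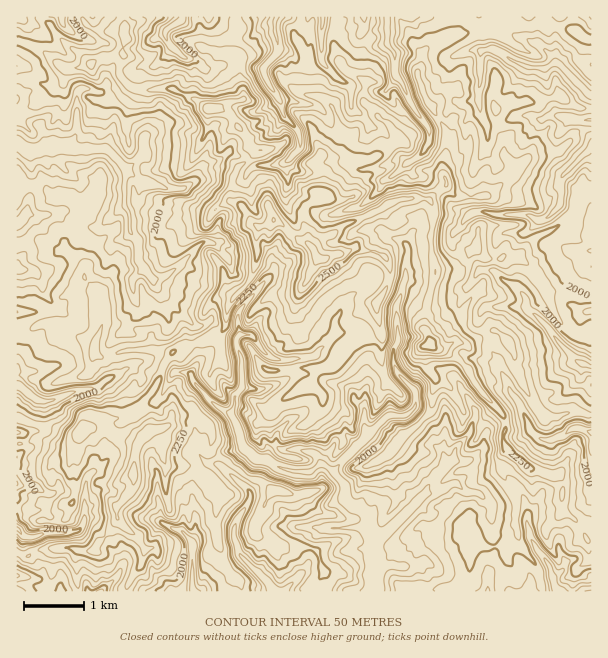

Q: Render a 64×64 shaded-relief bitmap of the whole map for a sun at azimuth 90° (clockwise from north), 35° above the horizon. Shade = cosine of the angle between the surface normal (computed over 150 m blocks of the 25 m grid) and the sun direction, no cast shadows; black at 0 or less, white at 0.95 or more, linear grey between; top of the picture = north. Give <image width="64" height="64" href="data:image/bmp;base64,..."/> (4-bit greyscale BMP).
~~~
<image width="64" height="64" href="data:image/bmp;base64,Qk12CAAAAAAAAHYAAAAoAAAAQAAAAEAAAAABAAQAAAAAAAAIAAATCwAAEwsAABAAAAAAAAAAAAAAABEREQAiIiIAMzMzAERERABVVVUAZmZmAHd3dwCIiIgAmZmZAKqqqgC7u7sAzMzMAN3d3QDu7u4A////AGZ6pYumEqy8ystDR5ztllN5vbu6Y1iYiImrh5qozXeaZleVeYmEWs2r6jVnretItkerzdpleIh3Z6yXiqnbNZpFeIVoeLg4y736JnrdtDi6VqvN2oiYd3VXm5eKqttDiliXdWdpylWr3voWnulEWruIvLzKiIiHVWebl5qdxXZEd3Z3ZozKZZ3u+gSv0zaKu6rdy6qHh3dmZ5qYmcxVhWWGI1ZkSblovO76As+RWau7uazMunZ3d3ZnmqiJ2CmFZ0aHd0AVh4zc3sUj32CLzMu7mau5l1aIdlirp2vEOpZoAWdoxgI53e7JdlXecHzdy7uqqqiadGh1WLymW7RImJs1d2naICvu2mnJVb6yOsypqrzLqHq3V2ZWrKZKtUWLu1Z1R9wwKszafMlmrMgXyoq97LqIeLt0V3eblkinVJzLRXdVyzE2reucyWeb7ESZq87uqIh4rKdWeJlkSIdknd1VVWSaVER9+625Z6zbRHqna/+laIiruod3ZkRoaIWN7SM2ZapkM337rLmKzaaKqZhWvWJImarMl4ZVRYdXeL3uMzVVrKVCXeqcyqzJnKq7qZimAWmqq8y3V3Q1dFmpvv4zNFacqGNM2K3Lu6vcyXRq3HhQFqu7u8x2UxNFrKd8/0RDNIupdErIztuK79xlWLy3WbYROczM23V2AFzcp0nvl1MjermGSLq+24rv9SeJmGaZvWEDrd25hFggncy4Rs9FZRBKuphVm83bmv/QGHZnibus1QFb3LhYdjG/25u4rniHQBe7qXRpreyc75AIqVaru77pUTSMyUiWUq/VasyWu5ZABZqqqGh73LzuECWrlmq8z8m6ggXKOLYl36N6upjLpjADeIiJp2rM7dkwFpqpeL3vpKl7IKpKshvtZruZu9yHdCNFVnaaec3ZbWBFV5qYvv1zh49wiXtRrtlay6msdCaqmGREdlq67YLOtDQ0aJrO23RY7zBZuBjutYzLy6sjVniIu2RXR9vrFszkBYdnm8u6pm7XAGy0Xd2Vvdu8p2Z3d2arqGVW3sYXnvIFmpiJm8unv5AVu3Ou22jN3cupVoiHVXqql2WJqmWf8Qm4d3d5zKfeIEiYet3Jat3d3KhneIhlepmZh1i7l6/gakWJl1esuN0AJovczbh73d3aVIh4iHaMp4iIZYqZz7ODJXm7hoqozlAFzczdp4zt3qNXmYeIh3vbhnqUV1fP5xA2ebu4eIfPkATMzMuZrN3rNIqIiImXasyXiqZ4U13VQkaKu7l4h99wCczNyYq8zcQ6qXeImYdp3bmJmGNWLcN2RXq7uXh371BKzLzairzLU5y5d4mHd3nduYmXUjU8xUhTasy6hlfvYVnMy927vLZIu7uJqHd3et7IioZjEibcNGRJzLuXVd6iSM3KvLzNlGq6momWVneK3sipZmZABJ3DMxbNy6mGjtVGzduK3dt0eruqiIZVaJrOyrhFZlEVSMsxAr3Lqqhs6ESt3bnduGasu6p3ZmVZyqzthnZWQUhBrYIRa7vLuWvqRJ7d3Ll4ecy6qlVndmjLq+xUinQxeBB9tSAozMynbPpFrcvKmJqszKqrZmd4mbuq20RppgSmAF2lQSi73bmt6lbOuIu6q8zLqqqId4mqq7rINWaadlIAXJUjfMqb3LzZWO6mjNqarMqqqmd4iaqqzbUUdmd3UABZlkearNu8y6ho77Vr3LyYq6qqRXeIm7qdszRnUjhgAmibqZuIzcuYq5jf1znMvNpnqqt2ZneJvLujNVZSCIEEdZ24vLhoq6q7l8/teLyrzJVJu7hoiIms3HNVVUMTdThjzYarvMlEm7qY3+y6iaqa3ESryFeJmazsdVVVVCEUiUTdZHiszdYVmrveupibu83dc4u5eJmYi+2Hd4dBEQSYRc1SSLy67mNWiZvdqKzMzd1yermJqZd77amHVXYxAphXvVJnq7rOxmd2Oe6ombzd3YJpyompZnvdllVDeWIBmni7dEeru6vdlmQ57riYi83uxUfKiYiHatt2VERIlSJrzNxASbu6q83ZQ0ndyZh5zd3LdaqJiZiJpXtiNCWWVVWL3cEGvLqZvcu0F7zbdpmc3M3JmZmZmZhjnYNEIodXRZq+6QS7upiarOsUvMyGq5rLrN5YupmHeHStg0QyZ1ZozIjpB7mbuIic/SO8zJacusyJ3ou4iZZ5dayVREMlVI3dyqEaqZu5aKzcFLy8l5vLrLiru5d7pXmHipdlMAZ3vM3rIHuauoaLvcMYvMp5u7yrypqJmYukaYZ5mWQwBrzu3dcWiHvZR7vMYIy72Vm7qryXmmaJi6VohmeZYyNXea3/1yVmjNdrutoCrMzHSaqqupzcd3eMt3dUV4hnmZdlbO6wFomqt43atQi6rNhaqaqordyHd3q3WFSJh3mqqGZs7SB5mbuUa+6QC8qc6UnKmpi8lYh1R4aKZ7qpZ5qYZ536BZmat1eb7lBMypvZScyqiLkyZlNYdquJvMqIiHZ3nvskeKt0mpreMFzbmdpbzJmadFl2VphWeYnNzcqCNoms7sM2u1a7q8xAS8y6y5uVWctkaXiZdomHV87L2BN5mave5RbLZ7qt2BFpu7zLpke8qGV3qpd5l1VWz+2CR5mIrN7CKctoy5vWFXiZqqmIm7l4ZXiZd7ozZmfO7sZEeHed7qJJy2e8q9cmh4iaqaqpmZl3rGVqtBeWV7zdzVOHVpzutDe8Zs2a11d2eJqpmZmYmpis"/>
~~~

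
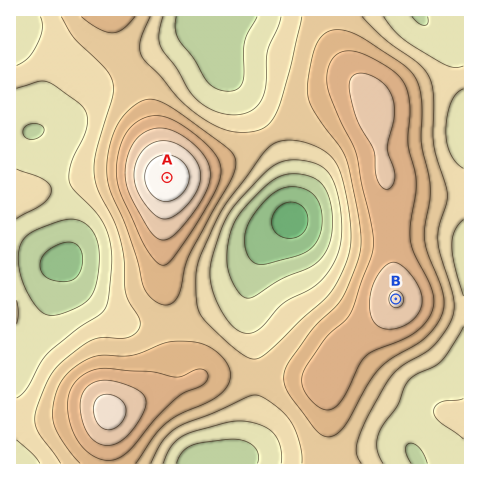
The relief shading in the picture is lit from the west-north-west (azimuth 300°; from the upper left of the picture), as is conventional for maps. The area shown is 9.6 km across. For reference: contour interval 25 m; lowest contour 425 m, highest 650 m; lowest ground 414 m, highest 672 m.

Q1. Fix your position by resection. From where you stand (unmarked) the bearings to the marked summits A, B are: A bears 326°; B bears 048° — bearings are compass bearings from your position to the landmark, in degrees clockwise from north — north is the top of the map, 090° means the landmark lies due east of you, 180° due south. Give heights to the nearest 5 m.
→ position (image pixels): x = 304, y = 381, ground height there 580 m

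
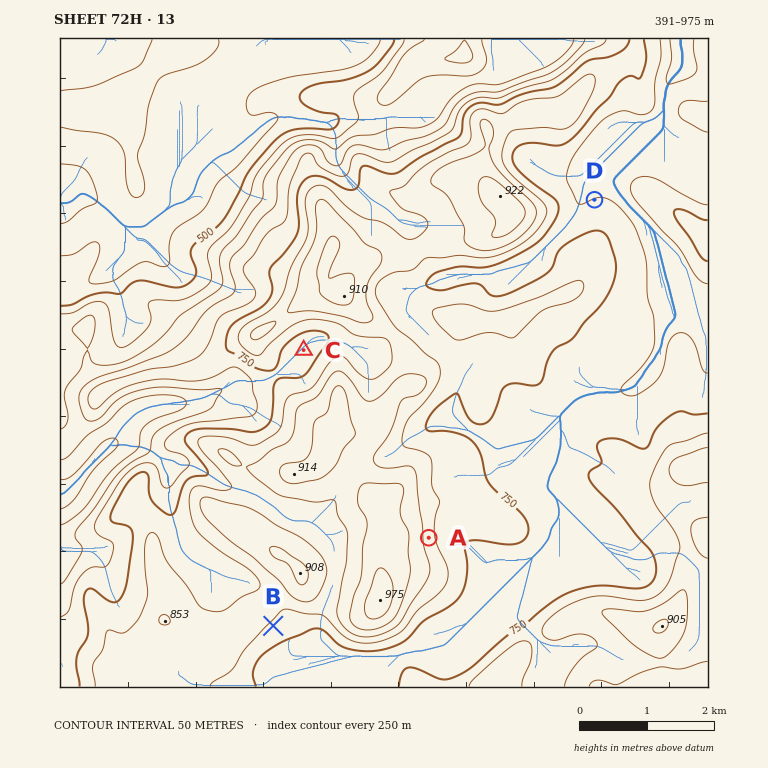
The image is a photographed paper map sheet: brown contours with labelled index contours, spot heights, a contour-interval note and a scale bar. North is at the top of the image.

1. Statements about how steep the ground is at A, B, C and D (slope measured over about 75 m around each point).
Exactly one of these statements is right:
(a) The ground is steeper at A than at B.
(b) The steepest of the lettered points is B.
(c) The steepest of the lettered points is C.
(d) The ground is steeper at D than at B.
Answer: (a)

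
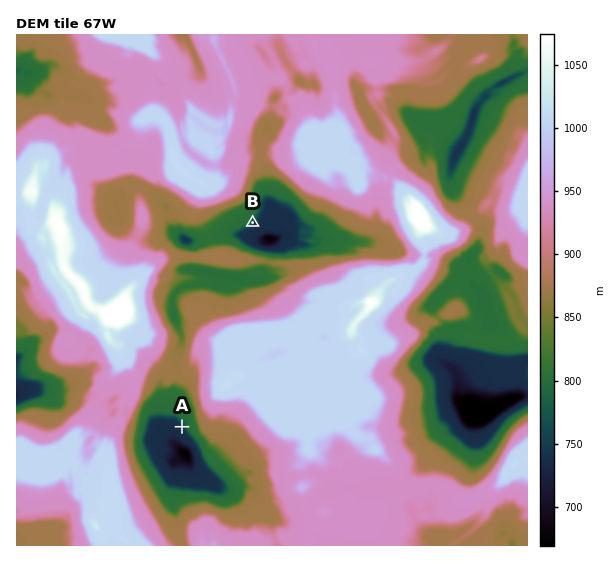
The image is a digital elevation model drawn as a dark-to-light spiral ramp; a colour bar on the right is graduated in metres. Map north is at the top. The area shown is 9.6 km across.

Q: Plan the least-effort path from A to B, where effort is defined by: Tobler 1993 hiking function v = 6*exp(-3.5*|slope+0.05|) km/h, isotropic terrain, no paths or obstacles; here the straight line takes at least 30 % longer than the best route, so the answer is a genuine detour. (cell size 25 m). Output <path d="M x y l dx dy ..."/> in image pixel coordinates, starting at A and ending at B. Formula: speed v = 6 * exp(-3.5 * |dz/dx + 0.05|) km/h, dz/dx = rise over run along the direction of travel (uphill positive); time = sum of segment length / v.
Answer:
<path d="M182 427l0-2-5-10 1-3 0-20 1-3-6-12 0-14-2-3 0-28-9-19 0-12 12-25 0-7 3-4 10-5 4-4 8-4 2-1 29-15 3-3 18-9 2-1"/>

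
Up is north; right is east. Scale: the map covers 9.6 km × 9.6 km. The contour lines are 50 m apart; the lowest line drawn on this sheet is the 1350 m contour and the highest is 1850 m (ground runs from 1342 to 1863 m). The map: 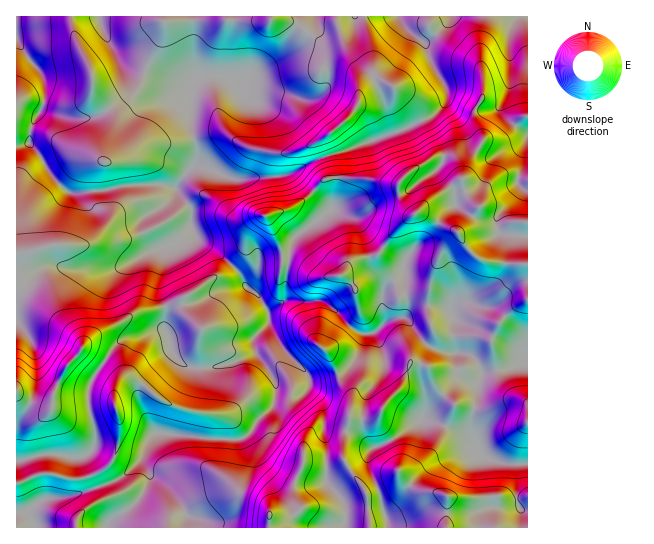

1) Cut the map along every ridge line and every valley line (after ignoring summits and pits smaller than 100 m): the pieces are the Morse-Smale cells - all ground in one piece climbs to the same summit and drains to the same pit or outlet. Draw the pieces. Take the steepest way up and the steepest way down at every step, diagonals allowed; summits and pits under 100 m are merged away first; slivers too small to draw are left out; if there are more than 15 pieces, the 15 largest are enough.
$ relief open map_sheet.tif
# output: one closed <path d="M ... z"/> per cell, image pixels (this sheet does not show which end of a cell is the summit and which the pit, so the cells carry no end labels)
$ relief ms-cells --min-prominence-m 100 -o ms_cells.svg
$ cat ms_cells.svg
<path d="M315 16l-299 1 0 276 19-21 14-7 9 0 15 4 42 0 36-18 18-6-9 28-1 16 6 16-1 22 5 11 2 11 5 9 15 10 19 0 24-5 19-10 2-4 21 36-3 21-16 15-6 12-6 4-7 3-11 0-72-7-6 8-8 18-19 18-45 18-31 4-8 4-11 10-11 1 1 14 511-1 0-164-7 0-16 6-23 3-7-14-5-3-27-3-16-7-23-28 3-6 0-14-4-22-2 4-16 10-2 5 1 29-11 10-7 2-11-4-32-30-39 0 4-42 7-21 34-26 4-6 3-32-3-19-15 4-29 16-16 2-42 2-20-10-13-4-5 1 4-5 0-11-6-23 0-34 4-11 11-6 13 0 19 7 19-10 44-28 14-19z"/><path d="M447 91l-3 14-11 11-31 15-69 23 3 20-3 32-4 6-34 26-7 21-4 42 39 0 32 30 11 4 7-2 11-10-1-29 2-5 16-10 2-4 4 22 0 14-3 6 17 22 6 6 16 7 27 3 5 3 7 14 8 0 38-10 0-171-11-8 6-17 5-32-23-17-4-8 1-6-7 6-10 0-19-12z"/><path d="M398 16l-81 0-2 10-14 19-44 28-19 10-19-7-13 0-9 4-6 13 0 34 6 23 0 11-2 4 16 4 20 10 52-3 35-17 84-28 31-15 11-11 3-6 0-10-15-24-7-20-21-19z"/><path d="M163 329l-20 7-16 1-8 4-26 36-5 14 0 12 7 24 0 19-8 9-5 2-41-2-25 7 1 51 10 0 11-10 8-4 31-4 45-18 19-18 8-18 6-8 83 7 11-5 8-14 16-15 3-21-21-36-2 4-23 11-20 4-19 0-15-10-5-9-3-15z"/><path d="M167 247l-16 4-36 18-42 0-15-4-9 0-14 7-18 19 0 170 24-6 41 2 11-8 2-22-7-24 0-12 5-14 26-36 8-4 16-1 12-5 10-1 0-25-5-11-1-15z"/><path d="M527 16l-128 1 5 9 21 19 7 20 17 27 12 3 24 14 10 0 7-6-1 6 4 8 22 16z"/><path d="M527 140l-3 10-1 16-6 13 0 4 10 8z"/>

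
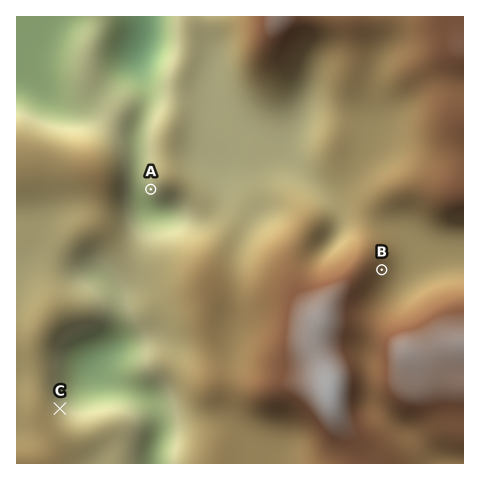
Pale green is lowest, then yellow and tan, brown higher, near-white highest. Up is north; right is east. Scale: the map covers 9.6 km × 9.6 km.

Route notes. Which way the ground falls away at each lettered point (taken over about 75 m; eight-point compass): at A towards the SW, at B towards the E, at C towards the NE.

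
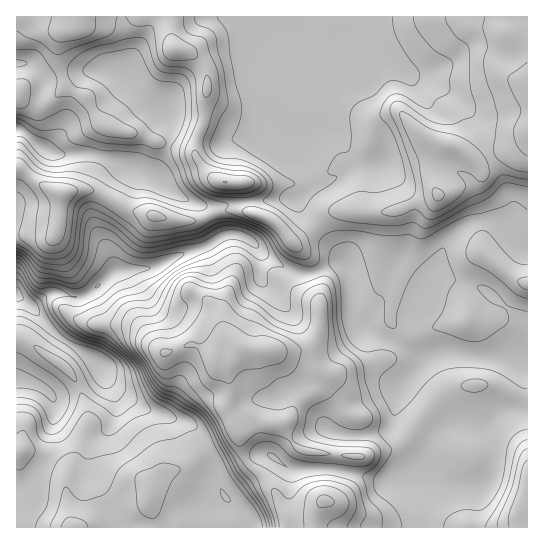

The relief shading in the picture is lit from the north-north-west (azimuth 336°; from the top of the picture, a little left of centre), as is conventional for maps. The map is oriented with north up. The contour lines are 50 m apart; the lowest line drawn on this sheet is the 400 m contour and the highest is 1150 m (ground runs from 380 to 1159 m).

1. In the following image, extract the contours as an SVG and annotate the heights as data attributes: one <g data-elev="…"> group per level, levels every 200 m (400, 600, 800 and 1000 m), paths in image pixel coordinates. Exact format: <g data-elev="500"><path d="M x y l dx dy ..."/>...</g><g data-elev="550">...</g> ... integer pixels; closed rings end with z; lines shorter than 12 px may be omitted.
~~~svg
<g data-elev="400"><path d="M17 287l4 4 2 7-1 2-5 2"/></g><g data-elev="600"><path d="M73 381l2 1 2-1-2-7-8-11-26-16-7-1 1 4 7 7z"/><path d="M95 288l4-4 1 1-2 2z"/><path d="M17 262l5 3 9 17 6 5 4 1 14 0 16 8 6 1-14 0-8 2-3 6 3 8 7 10 9 8 12 7 22 8 18 13 7 11 7 29-2 6-14 10-6 1-34-23-7 17-8 14-7 8-8 2-6-3-5-16-5-6-8-4-10-1"/></g><g data-elev="800"><path d="M88 527l-2-4-2-2-13-4-6 3-4 7"/><path d="M149 518l6 0 4-5 12-30 9-12 0-2-3-3-10-3-6 0-20 9-5 3-1 6 3 26 4 7z"/><path d="M17 248l9 5 15 14 21 4 7 0 6-6 6-8 5-32 3-6 4-2 6 2 12 5 24 19 10 5 8-1 44-9 21-11 9-2 18 3 10 5 7 5 7 15-1 4-2 2-4 1-4-1-19-12-6 0-6 1-16 9-24 8-10 6-15 12-12 16-20 3-7 2-5 6-8 15 12 18 18 22 9 17 6 9 6 5 33 17 8 8 29 56 26 34 4 8 1 8"/><path d="M17 123l5 2 12 9 17 8 13 11 1 2-8 5-11-1-9-7-12-14-8-1"/></g><g data-elev="1000"><path d="M360 527l6-14-7-24-5-7-13-5-15-2-15 1-17 6-5 0-35-19-5-6 1-6 4-5 5-4 7-1 11 3 14 13 14 4 56 6 8-2 5-6 0-6-4-5-32-2-15-2-14-5-5-5 2-19 3-5 5-5 17-8 13-12 3-8 0-6-2-4-12-6-5-6 0-48-3-11-6-3-6 5-3 5 1 15-2 8-6 7-6 1-22-8-20-15-13-5-5-5-3-11-3-4-4 0-13 3-12-2-11-5-4 0-4 3-2 6 1 7 4 5 2 4-6 14-9 7-18 3-8 3-5 7 0 8 12 20 5 7 8 3 11-3 5 0 27 35 8 11 11 22 16 21 12 14 16 36 2 12"/><path d="M527 449l-4 2-4 7-7 28-13 32-2 9"/><path d="M293 251l8 0 1-2 0-6-5-6-18-20-9-6-15-4-8 0-5 3 0 3 5 4 26 13 13 17z"/><path d="M49 245l4 1 5-2 5-6 3-11 2-20 10-16-2-4-5-2-24-3-8 1 1 4 10 18-4 33 0 4z"/><path d="M151 221l12 0 3-3-6-5-9-2-4 2 0 2z"/><path d="M17 31l8 6 16 6 13 11 5 1 14-7 36-13 5-5 3-13"/><path d="M125 17l5 6 4 3 16-1 3 2 5 28 4 8 5 3 20 3 4 2 4 6 3 41-12 28-1 7 10 30 10 9 12 4 28 2 13-4 7-4 2-4-1-5-5-7-15-7-20-2-10-3-7-5-5-7-1-11 16-42-1-22-12-34-3-3-12-3-5-4-2-5-1-9"/><path d="M446 17l0 5 8 12 12 10 3 4 1 37 5 20 0 8-4 4-15 6-13 1-14-4-27-18-5-1-5 2-2 4 0 6 9 20 9 24 6 22 1 11-1 5-4 4-23 8-4 3-2 3 5 2 9 1 20-6 12 9 6 0 13-6 24-15 16-7 15-16 5 0 21 4"/></g>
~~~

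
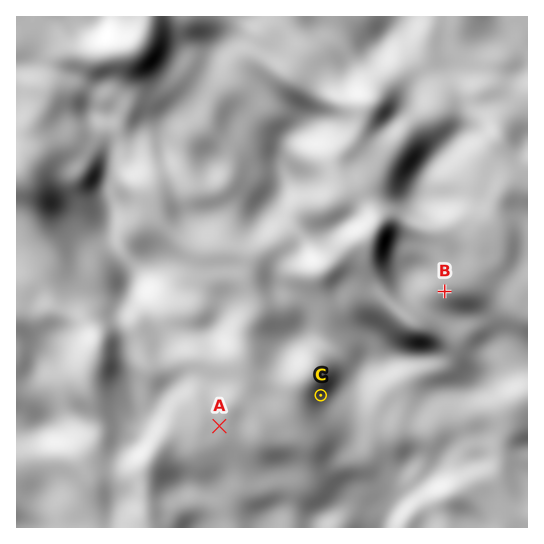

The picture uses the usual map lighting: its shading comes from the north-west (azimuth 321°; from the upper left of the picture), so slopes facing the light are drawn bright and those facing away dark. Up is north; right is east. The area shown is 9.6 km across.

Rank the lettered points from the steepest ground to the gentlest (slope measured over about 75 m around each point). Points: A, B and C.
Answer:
C B A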